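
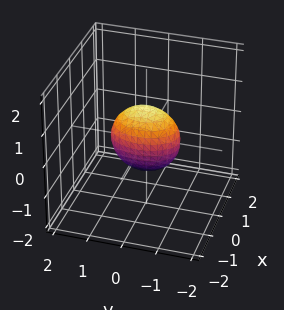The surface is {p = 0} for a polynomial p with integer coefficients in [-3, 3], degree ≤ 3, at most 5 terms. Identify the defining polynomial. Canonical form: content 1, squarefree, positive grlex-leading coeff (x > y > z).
2*x^2 + y^2 + z^2 - 1

(a) The degree is 2 — a closed, bounded, convex surface; a quadric.
(b) Symmetries: it's symmetric under z → −z, forcing even powers of z; mirror symmetry x ↦ −x ⇒ only even powers of x; mirror symmetry y ↦ −y ⇒ only even powers of y.
(c) Checking where it meets the axes: among the integer gridlines, it crosses the z-axis at z ∈ {-1, 1}; the y-axis gridline crossings are at y ∈ {-1, 1}.
(d) The integer polynomial consistent with all of this is the stated p.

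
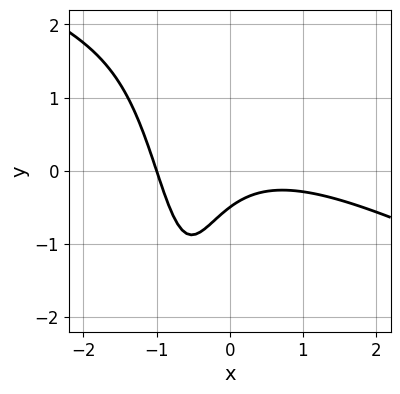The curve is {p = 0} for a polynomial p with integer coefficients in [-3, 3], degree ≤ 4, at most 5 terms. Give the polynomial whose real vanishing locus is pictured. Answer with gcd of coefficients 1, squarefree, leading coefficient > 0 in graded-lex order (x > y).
x^3 + 2*x^2*y + 3*x*y + 2*y + 1

deg p = 3.
Reading off the gridlines: it crosses the x-axis at the gridline x = -1.
Putting this together gives p.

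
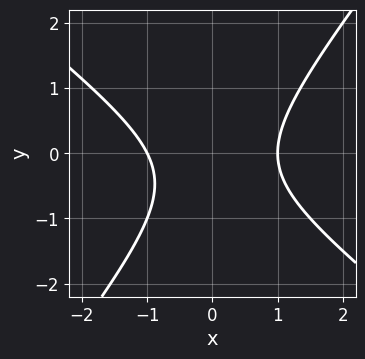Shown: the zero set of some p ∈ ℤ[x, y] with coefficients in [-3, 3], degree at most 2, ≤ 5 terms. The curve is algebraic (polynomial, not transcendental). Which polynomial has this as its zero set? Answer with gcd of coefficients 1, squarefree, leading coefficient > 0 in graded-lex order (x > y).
2*x^2 + x*y - 2*y^2 - y - 2

1. Degree: no degree-1 curve has this shape, so deg p = 2.
2. Observable constraints: the x-axis gridline crossings are at x ∈ {-1, 1}; it misses every integer gridline on the y-axis.
3. Fitting integer coefficients to these (and the overall shape) gives p.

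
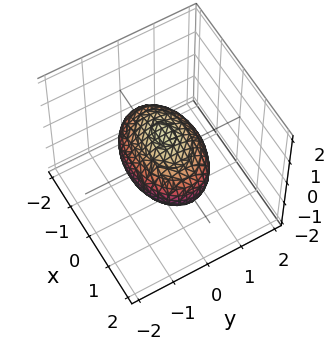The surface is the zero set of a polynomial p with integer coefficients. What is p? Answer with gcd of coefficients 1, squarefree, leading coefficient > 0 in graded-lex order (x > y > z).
First, deg p = 2. A closed, bounded, convex surface; a quadric.
Next, symmetries: it's symmetric under y → −y, forcing even powers of y; mirror symmetry x ↦ −x ⇒ only even powers of x; it's symmetric under z → −z, forcing even powers of z.
Then, reading off the gridlines: among the integer gridlines, it crosses the y-axis at y ∈ {-1, 1}; the z-axis gridline crossings are at z ∈ {-1, 1}.
Finally, these observations pin down the coefficients.

x^2 + 2*y^2 + 2*z^2 - 2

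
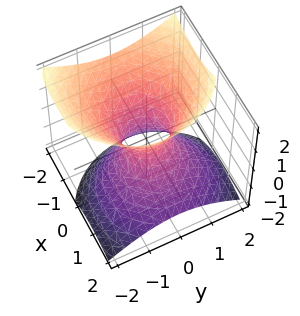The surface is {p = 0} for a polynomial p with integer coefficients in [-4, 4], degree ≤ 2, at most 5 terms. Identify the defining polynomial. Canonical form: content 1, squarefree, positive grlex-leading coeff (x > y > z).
2*x^2 + 2*x*z + 2*y^2 - 2*z^2 - 1

(a) Degree: the shape is more complex than any degree-1 surface, so deg p = 2.
(b) From the axis intercepts and sections: it misses every integer gridline on the z-axis.
(c) Together with the visible shape, these determine p as stated.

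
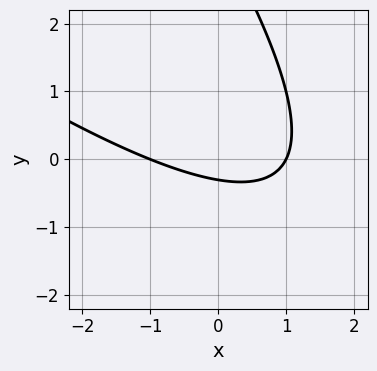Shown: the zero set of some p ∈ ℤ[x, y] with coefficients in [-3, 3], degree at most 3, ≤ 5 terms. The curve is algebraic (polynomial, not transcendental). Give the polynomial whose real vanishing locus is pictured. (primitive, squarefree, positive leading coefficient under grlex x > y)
(a) deg p = 2. No degree-1 curve has this shape.
(b) Against the integer gridlines: the x-axis gridline crossings are at x ∈ {-1, 1}.
(c) Together with the visible shape, these determine p as stated.

x^2 + 2*x*y + y^2 - 3*y - 1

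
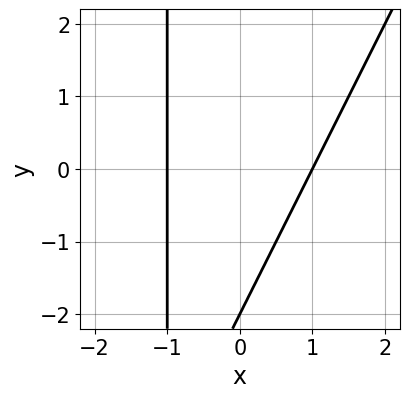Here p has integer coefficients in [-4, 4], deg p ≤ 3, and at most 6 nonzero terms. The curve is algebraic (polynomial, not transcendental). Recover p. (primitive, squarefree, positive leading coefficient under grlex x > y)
1. The degree is 2 — the shape is more complex than any degree-1 curve.
2. Observable constraints: the x-axis gridline crossings are at x ∈ {-1, 1}; one y-axis crossing is at y = -2.
3. Together with the visible shape, these determine p as stated.

2*x^2 - x*y - y - 2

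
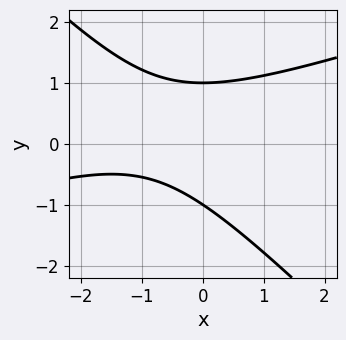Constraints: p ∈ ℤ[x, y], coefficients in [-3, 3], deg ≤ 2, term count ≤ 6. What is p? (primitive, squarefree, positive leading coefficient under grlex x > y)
First, deg p = 2. The shape is more complex than any degree-1 curve.
Then, from the axis intercepts and sections: it misses every integer gridline on the x-axis; among the integer gridlines, it crosses the y-axis at y ∈ {-1, 1}.
Finally, matching integer coefficients to the picture gives p.

x^2 - 2*x*y - 3*y^2 + 2*x + 3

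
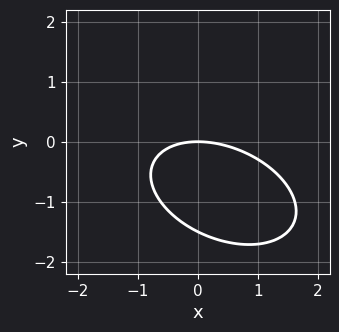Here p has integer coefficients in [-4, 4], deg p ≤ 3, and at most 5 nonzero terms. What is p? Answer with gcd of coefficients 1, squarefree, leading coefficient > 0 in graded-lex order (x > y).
x^2 + x*y + 2*y^2 + 3*y

The degree is 2 — no degree-1 curve has this shape.
From the visible intercepts: one x-axis crossing is at x = 0; one y-axis crossing is at y = 0.
These observations pin down the coefficients.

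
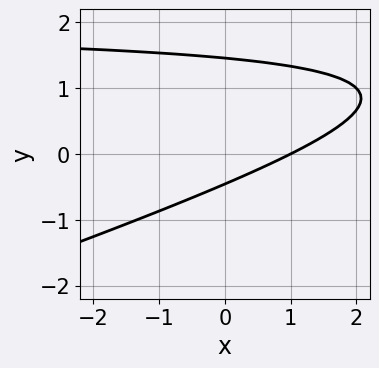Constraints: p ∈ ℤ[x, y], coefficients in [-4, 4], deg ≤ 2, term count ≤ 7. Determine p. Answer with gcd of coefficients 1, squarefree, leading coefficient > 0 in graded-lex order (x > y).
First, degree: a generic line meets the curve in up to 2 points, so deg p = 2.
Next, checking where it meets the axes: it crosses the x-axis at the gridline x = 1.
Finally, solving for integer coefficients yields p as stated.

x*y - 3*y^2 - 2*x + 3*y + 2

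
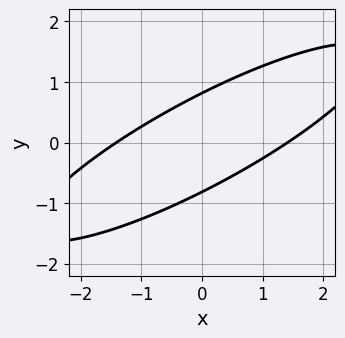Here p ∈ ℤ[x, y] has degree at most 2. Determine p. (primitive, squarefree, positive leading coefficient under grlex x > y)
x^2 - 3*x*y + 3*y^2 - 2

(a) Degree: the shape is more complex than any degree-1 curve, so deg p = 2.
(b) Solving for integer coefficients yields p as stated.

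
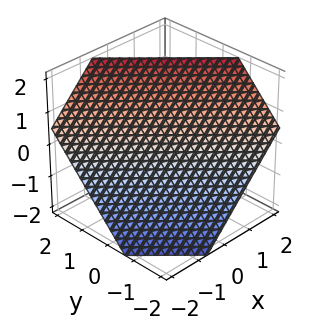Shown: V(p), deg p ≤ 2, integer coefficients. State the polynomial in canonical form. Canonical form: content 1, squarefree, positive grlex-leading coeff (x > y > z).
3*x + 3*y - 3*z + 2

First, deg p = 1. The surface is flat (a plane).
Finally, matching integer coefficients to the picture gives p.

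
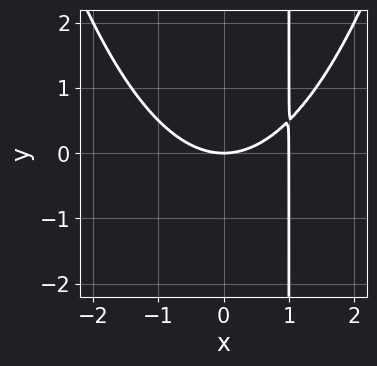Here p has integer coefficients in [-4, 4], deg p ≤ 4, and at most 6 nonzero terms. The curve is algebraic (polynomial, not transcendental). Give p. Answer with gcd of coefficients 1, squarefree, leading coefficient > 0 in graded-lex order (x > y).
deg p = 3. No degree-2 curve has this shape.
Against the integer gridlines: it meets the y-axis at y = 0 (among the integer gridlines); the x-axis gridline crossings are at x ∈ {0, 1}.
Together with the visible shape, these determine p as stated.

x^3 - x^2 - 2*x*y + 2*y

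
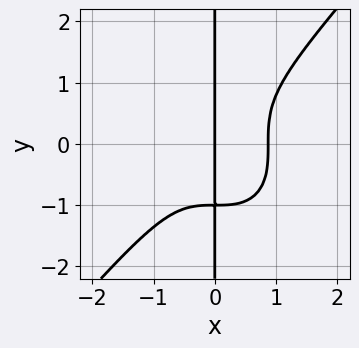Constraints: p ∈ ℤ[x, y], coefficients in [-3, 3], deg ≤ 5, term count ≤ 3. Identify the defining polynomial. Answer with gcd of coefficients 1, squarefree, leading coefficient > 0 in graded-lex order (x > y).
3*x^4 - 2*x*y^3 - 2*x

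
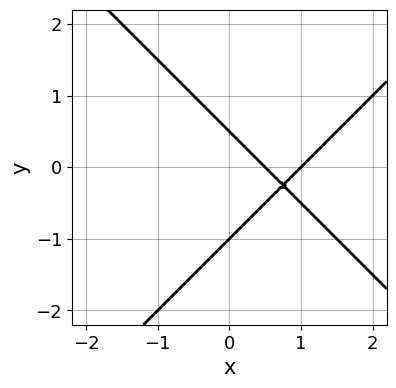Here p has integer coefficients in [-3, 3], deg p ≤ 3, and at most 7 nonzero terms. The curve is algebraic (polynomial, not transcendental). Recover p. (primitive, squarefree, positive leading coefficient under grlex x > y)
2*x^2 - 2*y^2 - 3*x - y + 1

1. deg p = 2. A generic line meets the curve in up to 2 points.
2. From the visible intercepts: it crosses the x-axis at the gridline x = 1; one y-axis crossing is at y = -1.
3. These observations pin down the coefficients.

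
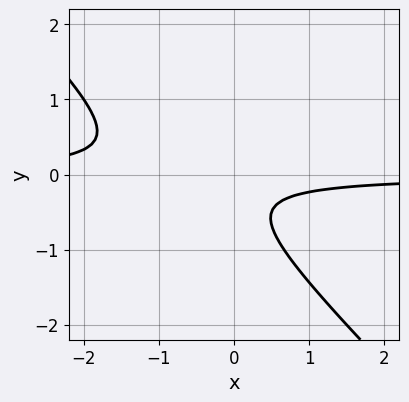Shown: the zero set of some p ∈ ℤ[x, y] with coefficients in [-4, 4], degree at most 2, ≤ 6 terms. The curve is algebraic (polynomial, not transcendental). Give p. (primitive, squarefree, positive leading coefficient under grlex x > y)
3*x*y + 3*y^2 + 2*y + 1

1. Degree: a generic line meets the curve in up to 2 points, so deg p = 2.
2. Observable constraints: the curve avoids every integer x-axis point in the box; no y-intercept at any integer in the box.
3. Fitting integer coefficients to these (and the overall shape) gives p.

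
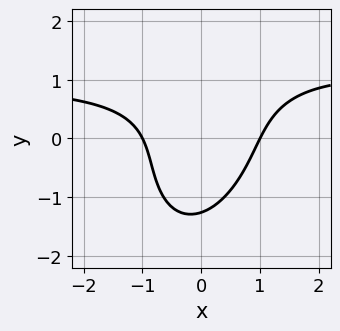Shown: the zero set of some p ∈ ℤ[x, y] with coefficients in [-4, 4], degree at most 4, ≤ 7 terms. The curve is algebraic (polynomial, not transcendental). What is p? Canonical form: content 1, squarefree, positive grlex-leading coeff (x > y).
2*x^2*y - x*y^2 + y^3 - 2*x^2 + 2

Degree: a generic line meets the curve in up to 3 points, so deg p = 3.
From the axis intercepts and sections: among the integer gridlines, it crosses the x-axis at x ∈ {-1, 1}.
Fitting integer coefficients to these (and the overall shape) gives p.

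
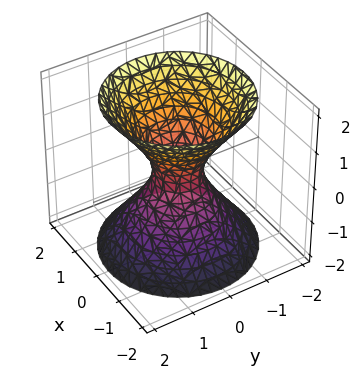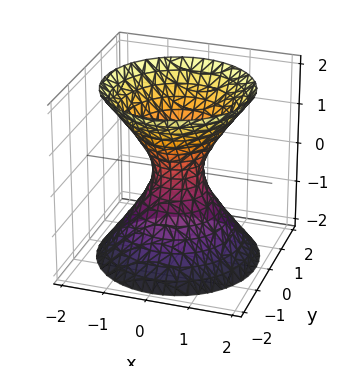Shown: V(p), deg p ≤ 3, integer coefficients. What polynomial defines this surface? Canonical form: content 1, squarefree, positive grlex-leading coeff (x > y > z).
3*x^2 + 3*y^2 - 2*z^2 - 1

Degree: an hourglass — one-sheet hyperboloid; a quadric, so deg p = 2.
Symmetry: the surface is invariant under rotation about z: p = q(x² + y², z); mirror symmetry z ↦ −z ⇒ only even powers of z.
Observable constraints: a circular section at z = -2 has radius between 1 and 2; it misses every integer gridline on the z-axis.
Together with the visible shape, these determine p as stated.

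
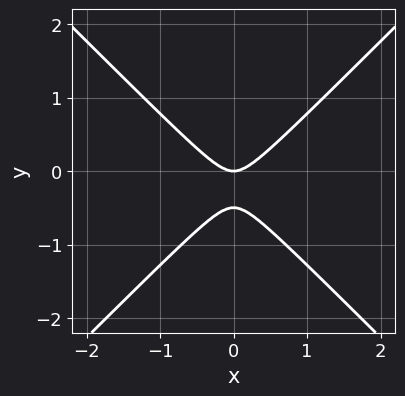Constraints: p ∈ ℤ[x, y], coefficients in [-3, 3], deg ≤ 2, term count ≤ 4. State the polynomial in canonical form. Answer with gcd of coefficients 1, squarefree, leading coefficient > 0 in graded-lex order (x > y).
1. Degree: the shape is more complex than any degree-1 curve, so deg p = 2.
2. Symmetries: mirror symmetry x ↦ −x ⇒ only even powers of x.
3. From the visible intercepts: it crosses the y-axis at the gridline y = 0; it meets the x-axis at x = 0 (among the integer gridlines).
4. These observations pin down the coefficients.

2*x^2 - 2*y^2 - y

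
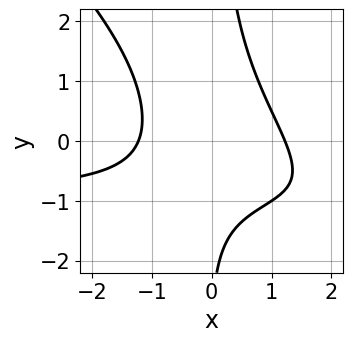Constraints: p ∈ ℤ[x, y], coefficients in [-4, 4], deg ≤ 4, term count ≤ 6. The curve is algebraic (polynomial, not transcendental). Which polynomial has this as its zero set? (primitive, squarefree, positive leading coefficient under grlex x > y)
Degree: the shape is more complex than any degree-2 curve, so deg p = 3.
From the visible intercepts: no y-intercept at any integer in the box.
Solving for integer coefficients yields p as stated.

2*x^2*y + 2*x*y^2 + 2*x^2 - y - 3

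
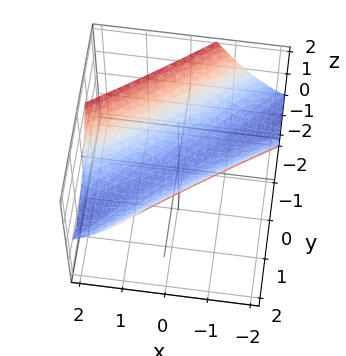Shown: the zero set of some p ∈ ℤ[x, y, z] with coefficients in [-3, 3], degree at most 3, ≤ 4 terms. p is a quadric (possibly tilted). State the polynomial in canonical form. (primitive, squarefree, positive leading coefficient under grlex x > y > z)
Degree: a generic line meets the surface in up to 2 points, so deg p = 2.
Against the integer gridlines: it meets the x-axis at x = 0 (among the integer gridlines); one y-axis crossing is at y = 0; it meets the z-axis at z = 0 (among the integer gridlines).
Fitting integer coefficients to these (and the overall shape) gives p.

x^2 - 3*x*y + 2*y^2 - 3*z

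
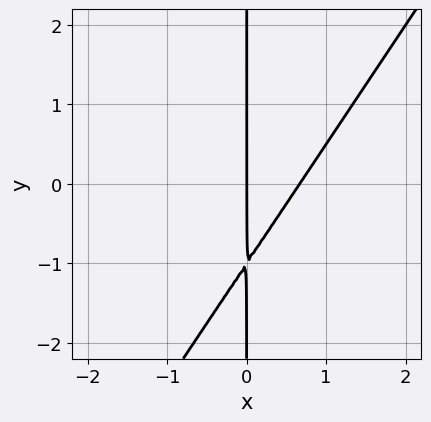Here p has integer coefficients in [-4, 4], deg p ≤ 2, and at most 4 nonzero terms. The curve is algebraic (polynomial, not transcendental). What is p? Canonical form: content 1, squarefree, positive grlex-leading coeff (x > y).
3*x^2 - 2*x*y - 2*x

First, deg p = 2. No degree-1 curve has this shape.
Next, from the visible intercepts: it meets the x-axis at x = 0 (among the integer gridlines); the visible y-axis segment lies entirely on the curve.
Finally, these observations pin down the coefficients.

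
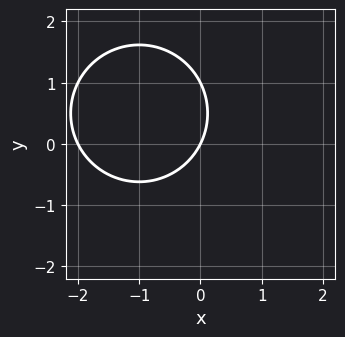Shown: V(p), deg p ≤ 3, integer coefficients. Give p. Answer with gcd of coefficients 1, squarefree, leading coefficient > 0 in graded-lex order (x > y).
x^2 + y^2 + 2*x - y

First, the degree is 2 — a generic line meets the curve in up to 2 points.
Then, reading off the gridlines: the y-axis gridline crossings are at y ∈ {0, 1}; the x-axis gridline crossings are at x ∈ {-2, 0}.
Finally, together with the visible shape, these determine p as stated.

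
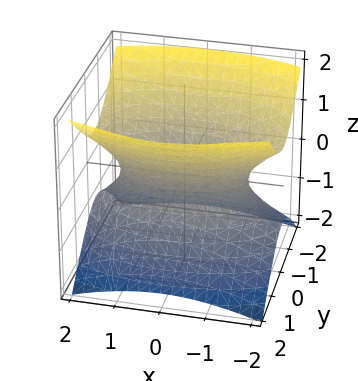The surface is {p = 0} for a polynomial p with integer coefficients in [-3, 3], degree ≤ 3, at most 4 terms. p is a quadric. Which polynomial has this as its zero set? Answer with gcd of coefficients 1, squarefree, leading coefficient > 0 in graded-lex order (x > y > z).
(a) Degree: one connected sheet with a waist; a quadric, so deg p = 2.
(b) Symmetries: mirror symmetry x ↦ −x ⇒ only even powers of x; the z ↦ −z reflection is a symmetry, so z appears only in even powers; the y ↦ −y reflection is a symmetry, so y appears only in even powers.
(c) Reading off the gridlines: it misses every integer gridline on the z-axis.
(d) Assembling these constraints gives the stated polynomial.

x^2 + 3*y^2 - 3*z^2 - 2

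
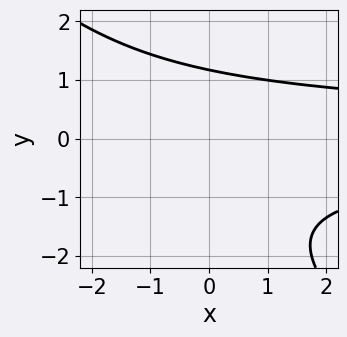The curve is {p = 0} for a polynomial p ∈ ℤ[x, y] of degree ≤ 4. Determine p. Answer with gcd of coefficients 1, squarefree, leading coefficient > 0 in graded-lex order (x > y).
First, the degree is 3 — no degree-2 curve has this shape.
Next, reading off the gridlines: the curve avoids every integer x-axis point in the box.
Finally, solving for integer coefficients yields p as stated.

x*y^2 + y^3 + y^2 - 3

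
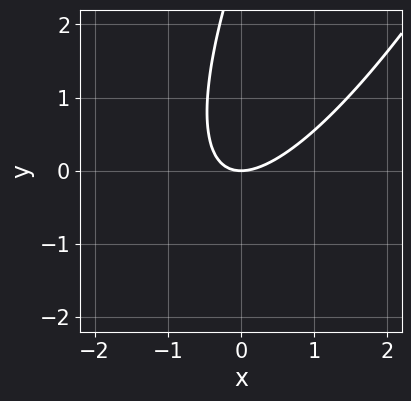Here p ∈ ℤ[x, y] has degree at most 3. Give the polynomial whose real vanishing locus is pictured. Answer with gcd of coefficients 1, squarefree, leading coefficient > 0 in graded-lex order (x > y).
3*x^2 - 3*x*y + y^2 - 3*y

deg p = 2. The shape is more complex than any degree-1 curve.
From the axis intercepts and sections: it meets the x-axis at x = 0 (among the integer gridlines); it meets the y-axis at y = 0 (among the integer gridlines).
These observations pin down the coefficients.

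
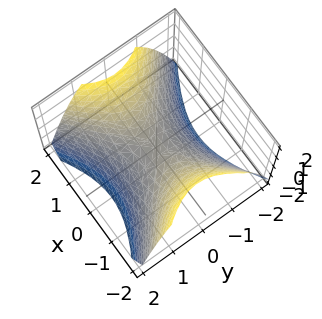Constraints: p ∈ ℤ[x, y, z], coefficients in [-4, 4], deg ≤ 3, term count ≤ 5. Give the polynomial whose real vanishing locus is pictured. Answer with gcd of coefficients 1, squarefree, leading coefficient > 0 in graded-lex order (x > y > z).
2*x^2 - 3*y^2 - 3*z

1. deg p = 2.
2. Symmetries: the y ↦ −y reflection is a symmetry, so y appears only in even powers; the x ↦ −x reflection is a symmetry, so x appears only in even powers.
3. From the axis intercepts and sections: one z-axis crossing is at z = 0; it meets the y-axis at y = 0 (among the integer gridlines); one x-axis crossing is at x = 0.
4. Putting this together gives p.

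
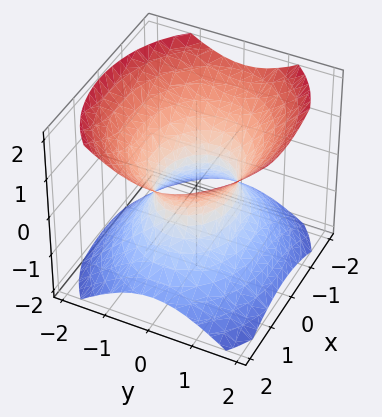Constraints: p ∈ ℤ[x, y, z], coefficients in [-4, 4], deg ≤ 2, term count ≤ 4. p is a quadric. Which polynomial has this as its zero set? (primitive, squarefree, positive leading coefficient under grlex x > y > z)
2*x^2 + 3*y^2 - 3*z^2 - 2

1. Degree: one connected sheet with a waist; a quadric, so deg p = 2.
2. Symmetries: the z ↦ −z reflection is a symmetry, so z appears only in even powers; it's symmetric under y → −y, forcing even powers of y; mirror symmetry x ↦ −x ⇒ only even powers of x.
3. Observable constraints: among the integer gridlines, it crosses the x-axis at x ∈ {-1, 1}; no z-intercept at any integer in the box.
4. Putting this together gives p.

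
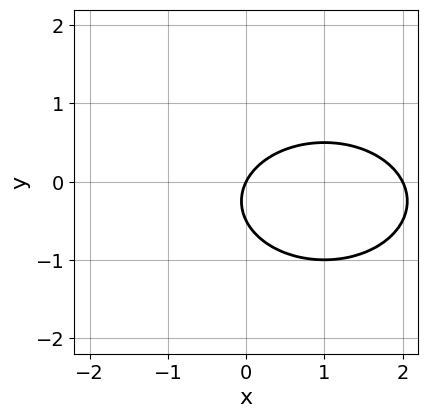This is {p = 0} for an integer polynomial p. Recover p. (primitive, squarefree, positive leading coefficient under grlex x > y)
x^2 + 2*y^2 - 2*x + y

1. Degree: the shape is more complex than any degree-1 curve, so deg p = 2.
2. Checking where it meets the axes: the x-axis gridline crossings are at x ∈ {0, 2}; it meets the y-axis at y = 0 (among the integer gridlines).
3. Assembling these constraints gives the stated polynomial.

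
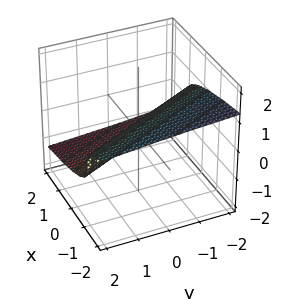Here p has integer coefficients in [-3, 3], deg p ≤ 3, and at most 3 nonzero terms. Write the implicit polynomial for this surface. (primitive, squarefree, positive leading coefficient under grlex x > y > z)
First, degree: the shape is more complex than any degree-2 surface, so deg p = 3.
Next, from the axis intercepts and sections: it crosses the x-axis at the gridline x = 0; one y-axis crossing is at y = 0; one z-axis crossing is at z = 0.
Finally, matching integer coefficients to the picture gives p.

3*z^3 + 2*x + y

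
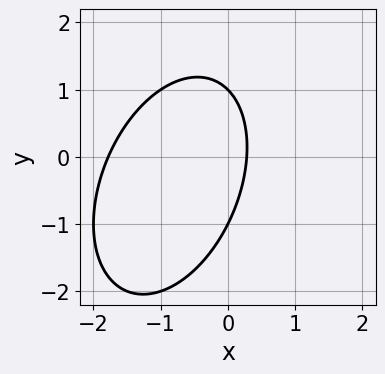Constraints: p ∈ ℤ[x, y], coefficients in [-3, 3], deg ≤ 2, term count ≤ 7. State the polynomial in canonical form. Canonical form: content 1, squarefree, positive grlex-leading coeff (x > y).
2*x^2 - x*y + y^2 + 3*x - 1

First, degree: the shape is more complex than any degree-1 curve, so deg p = 2.
Then, from the axis intercepts and sections: among the integer gridlines, it crosses the y-axis at y ∈ {-1, 1}.
Finally, solving for integer coefficients yields p as stated.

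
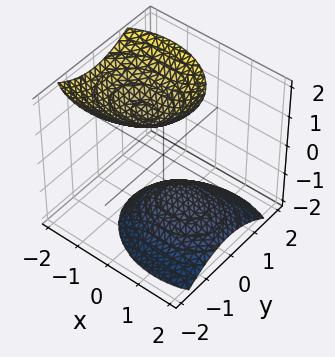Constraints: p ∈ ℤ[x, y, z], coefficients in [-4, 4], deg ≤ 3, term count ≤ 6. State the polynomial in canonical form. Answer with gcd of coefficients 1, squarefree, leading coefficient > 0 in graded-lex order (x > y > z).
2*x^2 + 2*x*z + 3*y^2 - 2*z^2 + 3

First, the picture has 2 separate pieces. They look like related sheets of one shape, so recover p as a whole.
Then, degree: a generic line meets the surface in up to 2 points, so deg p = 2.
Next, reading off the gridlines: no y-intercept at any integer in the box; it misses every integer gridline on the x-axis.
Finally, solving for integer coefficients yields p as stated.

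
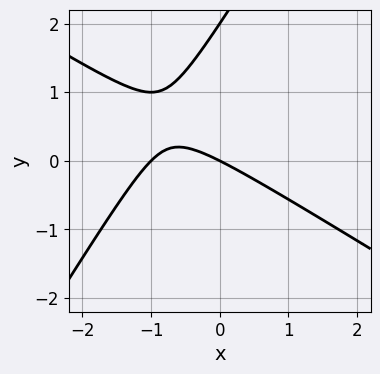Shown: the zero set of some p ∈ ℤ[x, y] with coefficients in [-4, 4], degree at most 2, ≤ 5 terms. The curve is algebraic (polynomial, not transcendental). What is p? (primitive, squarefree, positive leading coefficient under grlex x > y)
x^2 + x*y - y^2 + x + 2*y

1. Degree: no degree-1 curve has this shape, so deg p = 2.
2. Against the integer gridlines: among the integer gridlines, it crosses the x-axis at x ∈ {-1, 0}; the y-axis gridline crossings are at y ∈ {0, 2}.
3. Fitting integer coefficients to these (and the overall shape) gives p.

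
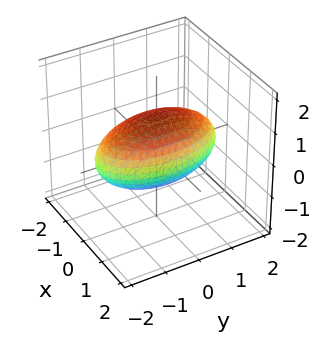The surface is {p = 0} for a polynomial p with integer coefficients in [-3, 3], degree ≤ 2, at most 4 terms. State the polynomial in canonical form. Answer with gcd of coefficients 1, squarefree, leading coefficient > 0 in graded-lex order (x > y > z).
(a) Degree: a closed, bounded, convex surface; a quadric, so deg p = 2.
(b) Symmetries: it's symmetric under z → −z, forcing even powers of z; it's symmetric under y → −y, forcing even powers of y; the x ↦ −x reflection is a symmetry, so x appears only in even powers.
(c) From the visible intercepts: among the integer gridlines, it crosses the x-axis at x ∈ {-1, 1}; the z-axis gridline crossings are at z ∈ {-1, 1}.
(d) Putting this together gives p.

3*x^2 + y^2 + 3*z^2 - 3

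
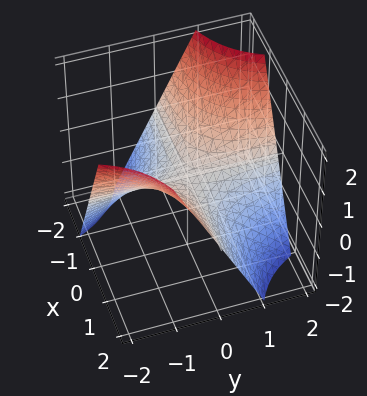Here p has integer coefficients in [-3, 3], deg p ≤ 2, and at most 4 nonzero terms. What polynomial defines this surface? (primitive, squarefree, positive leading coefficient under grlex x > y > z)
(a) The degree is 2 — a saddle surface; a quadric.
(b) Checking where it meets the axes: the visible y-axis segment lies entirely on the surface; every point of the x-axis in the box is on the surface; one z-axis crossing is at z = 0.
(c) Assembling these constraints gives the stated polynomial.

x*y + z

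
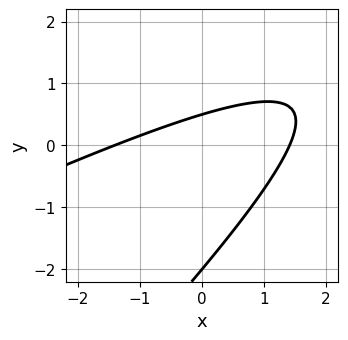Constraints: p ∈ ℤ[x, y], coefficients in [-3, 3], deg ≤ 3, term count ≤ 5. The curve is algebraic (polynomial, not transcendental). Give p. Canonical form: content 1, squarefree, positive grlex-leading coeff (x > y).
x^2 - 3*x*y + 2*y^2 + 3*y - 2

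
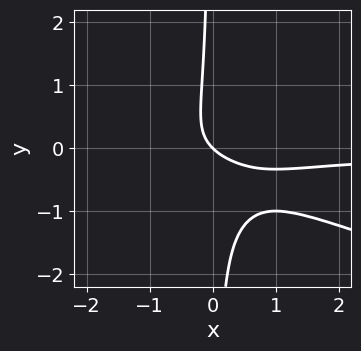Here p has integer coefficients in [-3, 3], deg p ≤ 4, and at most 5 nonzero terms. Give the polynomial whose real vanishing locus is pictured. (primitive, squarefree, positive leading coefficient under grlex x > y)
x^2*y + 3*x*y^2 + 2*x*y + x + y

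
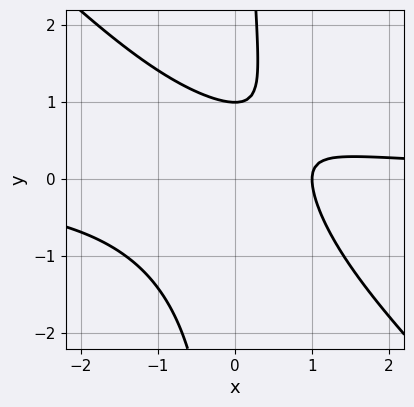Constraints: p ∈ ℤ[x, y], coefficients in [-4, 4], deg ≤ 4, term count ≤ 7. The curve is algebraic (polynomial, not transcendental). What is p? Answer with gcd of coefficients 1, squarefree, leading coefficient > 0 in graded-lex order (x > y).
(a) Degree: no degree-2 curve has this shape, so deg p = 3.
(b) Against the integer gridlines: one y-axis crossing is at y = 1; it crosses the x-axis at the gridline x = 1.
(c) Fitting integer coefficients to these (and the overall shape) gives p.

x^2*y + x*y^2 - x - y + 1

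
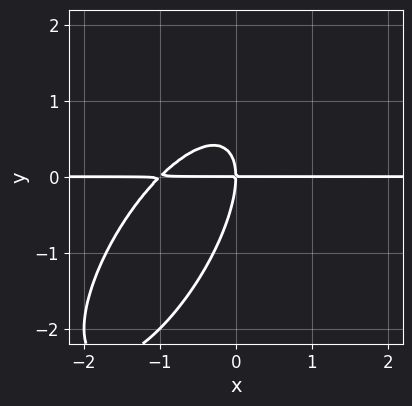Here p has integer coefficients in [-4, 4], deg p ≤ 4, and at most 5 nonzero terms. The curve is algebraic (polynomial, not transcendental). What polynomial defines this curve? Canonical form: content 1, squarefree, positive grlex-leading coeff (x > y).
2*x^2*y - 2*x*y^2 + y^3 + 2*x*y

First, the degree is 3 — the shape is more complex than any degree-2 curve.
Next, reading off the gridlines: one y-axis crossing is at y = 0; the visible x-axis segment lies entirely on the curve.
Finally, fitting integer coefficients to these (and the overall shape) gives p.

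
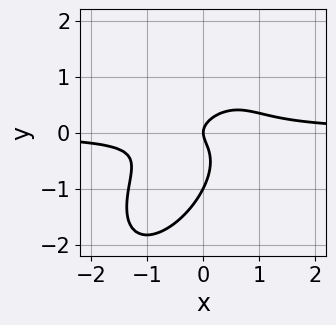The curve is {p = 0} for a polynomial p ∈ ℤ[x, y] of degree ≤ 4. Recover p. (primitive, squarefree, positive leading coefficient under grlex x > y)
3*x^2*y - 3*x*y^2 + 2*y^3 + 2*y^2 - x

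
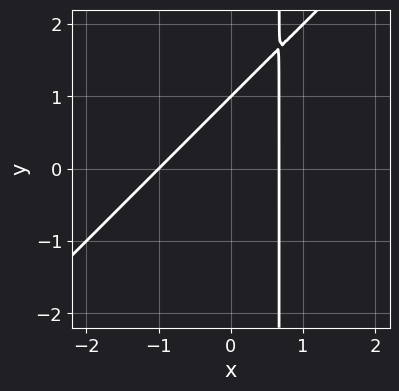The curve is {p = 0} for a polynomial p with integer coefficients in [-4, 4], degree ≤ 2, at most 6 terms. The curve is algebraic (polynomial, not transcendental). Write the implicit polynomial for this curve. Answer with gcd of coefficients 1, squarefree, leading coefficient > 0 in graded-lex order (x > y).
The degree is 2 — the shape is more complex than any degree-1 curve.
Observable constraints: it crosses the y-axis at the gridline y = 1; one x-axis crossing is at x = -1.
Together with the visible shape, these determine p as stated.

3*x^2 - 3*x*y + x + 2*y - 2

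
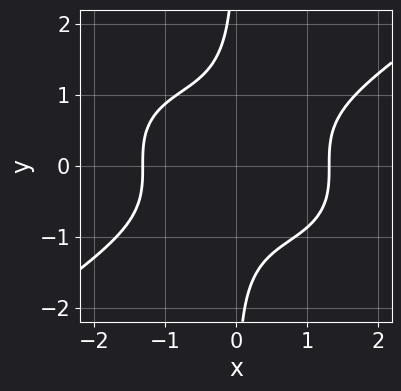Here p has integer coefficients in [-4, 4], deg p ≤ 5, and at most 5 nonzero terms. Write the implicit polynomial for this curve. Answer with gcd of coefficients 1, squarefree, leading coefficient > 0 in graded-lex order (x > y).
x^4 - 3*x*y^3 - 3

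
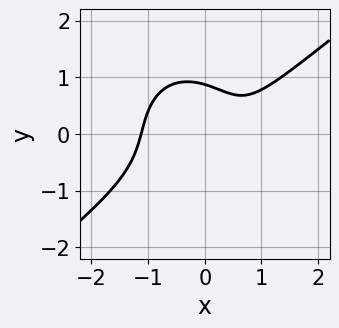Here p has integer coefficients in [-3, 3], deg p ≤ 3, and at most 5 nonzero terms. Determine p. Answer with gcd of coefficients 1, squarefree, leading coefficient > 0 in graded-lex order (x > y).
3*x^3 - 2*x^2*y - 3*y^3 - 2*x + 2

1. deg p = 3.
2. Matching integer coefficients to the picture gives p.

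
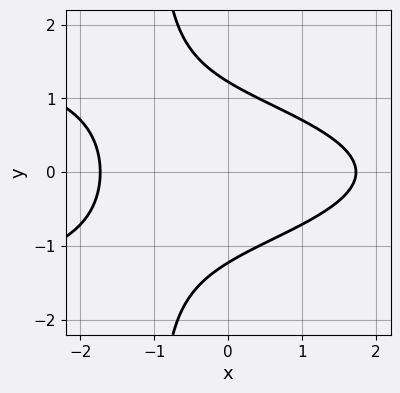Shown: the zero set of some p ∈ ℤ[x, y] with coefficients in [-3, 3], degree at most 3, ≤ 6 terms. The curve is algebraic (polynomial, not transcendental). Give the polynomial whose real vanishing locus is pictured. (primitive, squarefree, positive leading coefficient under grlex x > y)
2*x*y^2 + x^2 + 2*y^2 - 3

(a) deg p = 3.
(b) Symmetries: the y ↦ −y reflection is a symmetry, so y appears only in even powers.
(c) Assembling these constraints gives the stated polynomial.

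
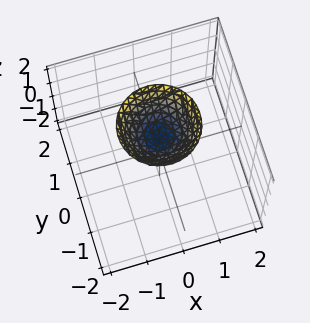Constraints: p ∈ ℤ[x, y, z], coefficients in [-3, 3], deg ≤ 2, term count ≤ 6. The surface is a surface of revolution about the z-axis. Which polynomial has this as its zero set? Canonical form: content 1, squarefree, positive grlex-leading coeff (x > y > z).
x^2 + y^2 - z + 1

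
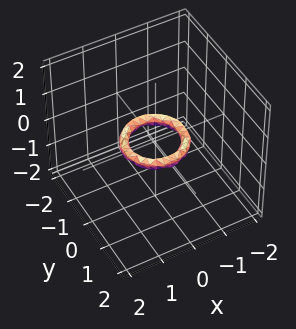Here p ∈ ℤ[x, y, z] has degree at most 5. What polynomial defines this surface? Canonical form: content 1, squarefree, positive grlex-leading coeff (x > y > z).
(a) Degree: a generic line meets the surface in up to 4 points, so deg p = 4.
(b) Symmetries: every cross-section ⟂ z is a circle, so x, y appear only via x² + y².
(c) Reading off the gridlines: a circular section at z = 0 has radius between 0 and 1; the x-axis gridline crossings are at x ∈ {-1, 1}; the y-axis gridline crossings are at y ∈ {-1, 1}; it misses every integer gridline on the z-axis.
(d) Together with the visible shape, these determine p as stated.

2*x^4 + 4*x^2*y^2 + 2*y^4 - 3*x^2 - 3*y^2 + 3*z^2 + 1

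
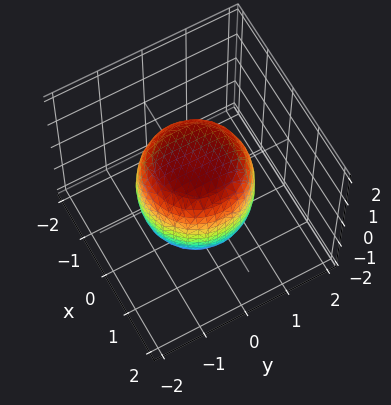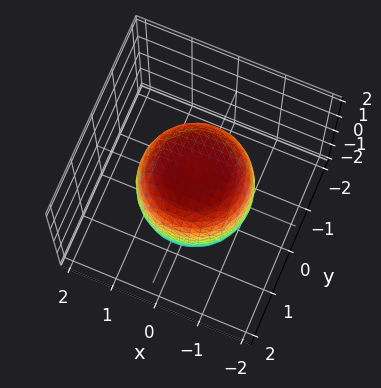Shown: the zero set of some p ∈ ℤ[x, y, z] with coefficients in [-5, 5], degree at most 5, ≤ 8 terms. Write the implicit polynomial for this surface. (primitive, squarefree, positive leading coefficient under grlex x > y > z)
2*x^4 + 4*x^2*y^2 + 2*y^4 - x^2 - y^2 + 2*z^2 - 3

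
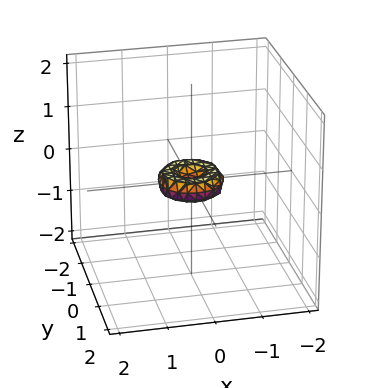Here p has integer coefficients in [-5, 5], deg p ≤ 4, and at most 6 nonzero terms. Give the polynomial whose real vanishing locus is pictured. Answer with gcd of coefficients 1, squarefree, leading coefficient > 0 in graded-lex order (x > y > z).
2*x^4 + 4*x^2*y^2 + 2*y^4 - x^2 - y^2 + 2*z^2

(a) Degree: the shape is more complex than any degree-3 surface, so deg p = 4.
(b) By symmetry, the z-axis is an axis of rotation, so x and y enter only as x² + y².
(c) Checking where it meets the axes: it meets the z-axis at z = 0 (among the integer gridlines); it crosses the x-axis at the gridline x = 0; a circular section at z = 0 has radius between 0 and 1; one y-axis crossing is at y = 0.
(d) Solving for integer coefficients yields p as stated.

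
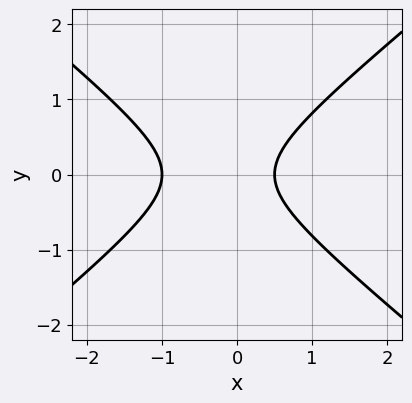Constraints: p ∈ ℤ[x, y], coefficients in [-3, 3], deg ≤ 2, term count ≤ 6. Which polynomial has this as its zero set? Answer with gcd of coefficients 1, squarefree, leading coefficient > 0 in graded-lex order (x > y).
First, the degree is 2 — the shape is more complex than any degree-1 curve.
Next, symmetries: mirror symmetry y ↦ −y ⇒ only even powers of y.
Next, against the integer gridlines: no y-intercept at any integer in the box; it meets the x-axis at x = -1 (among the integer gridlines).
Finally, assembling these constraints gives the stated polynomial.

2*x^2 - 3*y^2 + x - 1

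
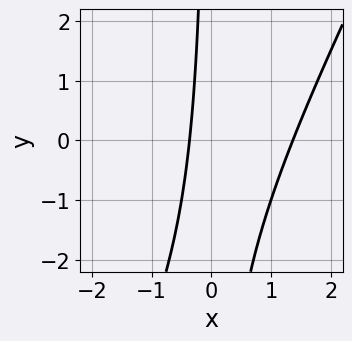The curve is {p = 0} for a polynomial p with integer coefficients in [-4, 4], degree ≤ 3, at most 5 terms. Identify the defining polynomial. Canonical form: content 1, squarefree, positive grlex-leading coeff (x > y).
2*x^2 - x*y - 2*x - 1

(a) deg p = 2. No degree-1 curve has this shape.
(b) Checking where it meets the axes: no y-intercept at any integer in the box.
(c) Matching integer coefficients to the picture gives p.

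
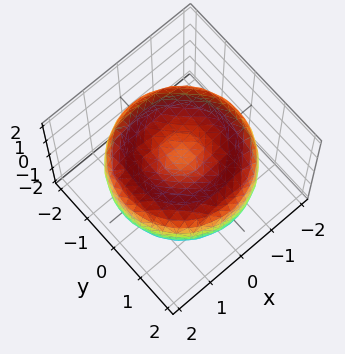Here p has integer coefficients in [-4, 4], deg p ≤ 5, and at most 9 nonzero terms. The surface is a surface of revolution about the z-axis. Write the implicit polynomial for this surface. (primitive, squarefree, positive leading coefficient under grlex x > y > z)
x^4 + 2*x^2*y^2 + y^4 - 3*x^2 - 3*y^2 + 3*z^2 - 1

(a) deg p = 4. A generic line meets the surface in up to 4 points.
(b) Symmetry: the z-axis is an axis of rotation, so x and y enter only as x² + y².
(c) Against the integer gridlines: a circular section at z = 0 has radius between 1 and 2.
(d) These observations pin down the coefficients.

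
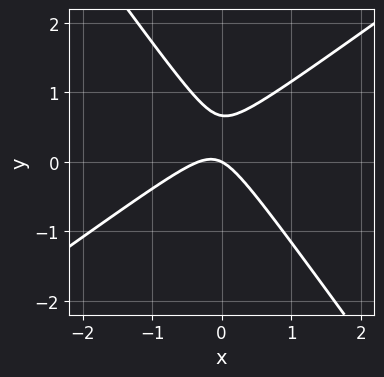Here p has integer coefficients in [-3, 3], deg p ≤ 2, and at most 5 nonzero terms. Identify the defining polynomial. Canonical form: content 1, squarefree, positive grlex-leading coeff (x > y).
3*x^2 - 2*x*y - 3*y^2 + x + 2*y

The degree is 2 — a generic line meets the curve in up to 2 points.
Checking where it meets the axes: it crosses the y-axis at the gridline y = 0; it meets the x-axis at x = 0 (among the integer gridlines).
Solving for integer coefficients yields p as stated.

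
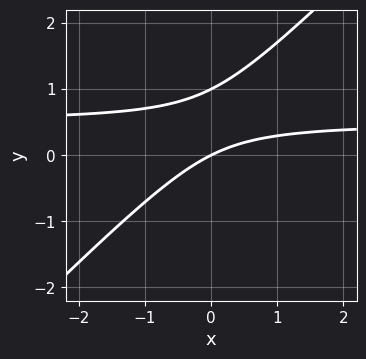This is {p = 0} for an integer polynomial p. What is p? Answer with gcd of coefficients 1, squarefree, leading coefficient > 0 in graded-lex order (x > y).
deg p = 2.
Reading off the gridlines: among the integer gridlines, it crosses the y-axis at y ∈ {0, 1}; one x-axis crossing is at x = 0.
Fitting integer coefficients to these (and the overall shape) gives p.

2*x*y - 2*y^2 - x + 2*y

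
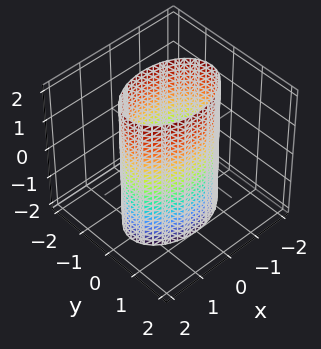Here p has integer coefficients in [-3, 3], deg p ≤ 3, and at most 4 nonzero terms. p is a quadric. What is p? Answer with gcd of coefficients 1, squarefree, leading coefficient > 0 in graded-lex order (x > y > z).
1. deg p = 2. A cylinder; a quadric.
2. Symmetries: mirror symmetry x ↦ −x ⇒ only even powers of x; it's symmetric under y → −y, forcing even powers of y; the z ↦ −z reflection is a symmetry, so z appears only in even powers.
3. From the visible intercepts: among the integer gridlines, it crosses the y-axis at y ∈ {-1, 1}; it misses every integer gridline on the z-axis.
4. These observations pin down the coefficients.

x^2 + 2*y^2 - 2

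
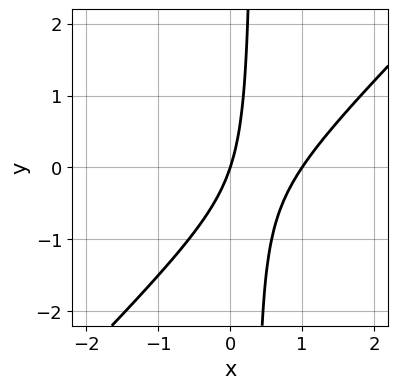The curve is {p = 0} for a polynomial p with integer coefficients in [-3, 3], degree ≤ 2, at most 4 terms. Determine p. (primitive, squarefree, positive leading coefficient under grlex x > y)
The degree is 2 — a generic line meets the curve in up to 2 points.
From the axis intercepts and sections: the x-axis gridline crossings are at x ∈ {0, 1}; one y-axis crossing is at y = 0.
Putting this together gives p.

3*x^2 - 3*x*y - 3*x + y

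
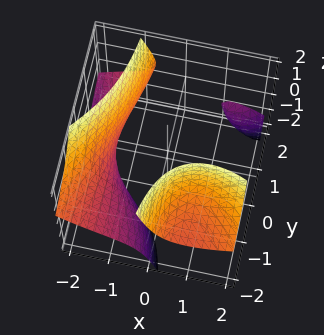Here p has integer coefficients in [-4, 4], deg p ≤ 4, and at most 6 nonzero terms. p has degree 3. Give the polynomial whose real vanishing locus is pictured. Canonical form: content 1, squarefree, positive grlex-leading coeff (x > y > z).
1. I count 3 distinct pieces. Treating them together as one polynomial.
2. deg p = 3. The shape is more complex than any degree-2 surface.
3. From the visible intercepts: no z-intercept at any integer in the box; the surface avoids every integer y-axis point in the box.
4. Putting this together gives p.

x^3 + 3*x*y*z + y*z^2 + z^2 + 2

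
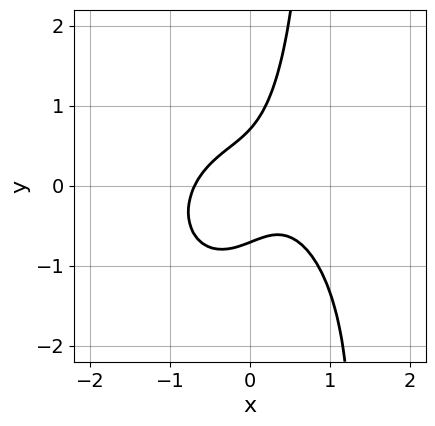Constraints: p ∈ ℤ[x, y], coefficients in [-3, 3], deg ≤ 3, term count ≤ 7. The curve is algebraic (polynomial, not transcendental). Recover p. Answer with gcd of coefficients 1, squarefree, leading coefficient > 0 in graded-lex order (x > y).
deg p = 3. A generic line meets the curve in up to 3 points.
Solving for integer coefficients yields p as stated.

3*x^3 + 2*x*y^2 + 3*x*y - 2*y^2 + 1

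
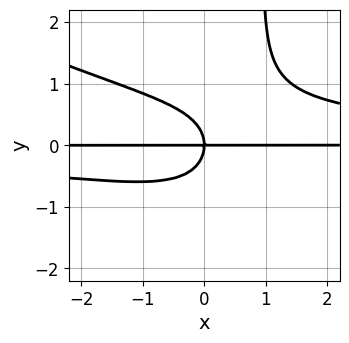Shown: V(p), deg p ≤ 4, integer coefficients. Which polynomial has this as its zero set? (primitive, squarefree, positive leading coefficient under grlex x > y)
The degree is 4 — no degree-3 curve has this shape.
Reading off the gridlines: one y-axis crossing is at y = 0; every point of the x-axis in the box is on the curve.
Solving for integer coefficients yields p as stated.

x^2*y^2 + 2*x*y^3 - 2*y^3 - 2*x*y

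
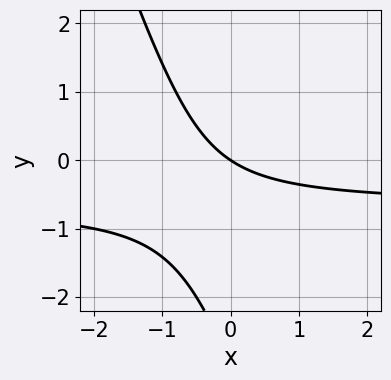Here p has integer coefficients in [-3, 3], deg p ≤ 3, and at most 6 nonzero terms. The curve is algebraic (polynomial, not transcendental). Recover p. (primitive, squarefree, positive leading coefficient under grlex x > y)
3*x*y + y^2 + 2*x + 3*y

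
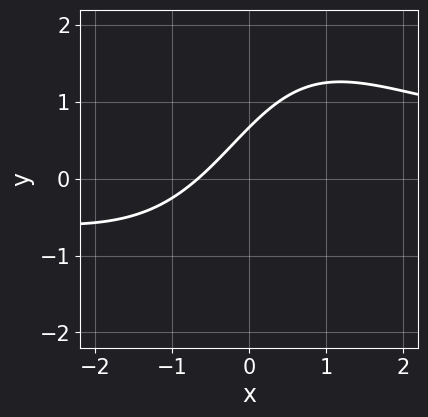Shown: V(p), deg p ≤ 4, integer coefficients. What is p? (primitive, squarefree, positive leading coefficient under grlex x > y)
x^2*y - 3*x + 3*y - 2

(a) deg p = 3. A generic line meets the curve in up to 3 points.
(b) The integer polynomial consistent with all of this is the stated p.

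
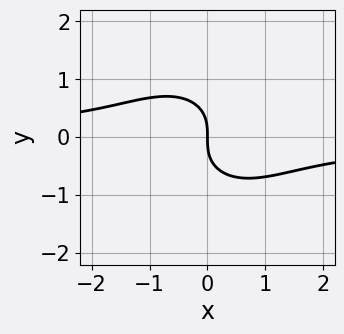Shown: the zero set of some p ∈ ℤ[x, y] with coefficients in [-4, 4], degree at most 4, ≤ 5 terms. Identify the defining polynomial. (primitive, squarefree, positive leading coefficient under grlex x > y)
x^2*y + y^3 + x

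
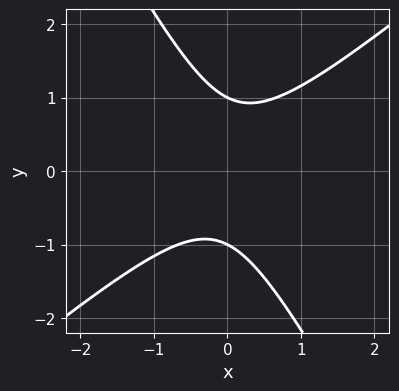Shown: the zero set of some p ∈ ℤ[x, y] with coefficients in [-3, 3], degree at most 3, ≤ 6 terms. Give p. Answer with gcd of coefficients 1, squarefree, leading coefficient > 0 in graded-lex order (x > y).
1. The degree is 2 — a generic line meets the curve in up to 2 points.
2. Reading off the gridlines: the curve avoids every integer x-axis point in the box; among the integer gridlines, it crosses the y-axis at y ∈ {-1, 1}.
3. Together with the visible shape, these determine p as stated.

3*x^2 - 2*x*y - 2*y^2 + 2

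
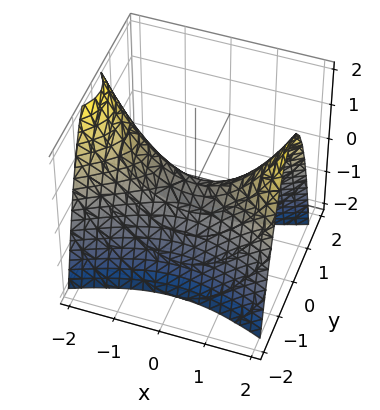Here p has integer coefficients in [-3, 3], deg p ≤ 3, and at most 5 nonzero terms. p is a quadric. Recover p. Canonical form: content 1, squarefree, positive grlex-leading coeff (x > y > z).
x^2 - 3*y^2 - 2*z

1. deg p = 2. A hyperbolic paraboloid; a quadric.
2. Symmetries: the x ↦ −x reflection is a symmetry, so x appears only in even powers; mirror symmetry y ↦ −y ⇒ only even powers of y.
3. Checking where it meets the axes: it meets the x-axis at x = 0 (among the integer gridlines); it crosses the y-axis at the gridline y = 0.
4. Matching integer coefficients to the picture gives p.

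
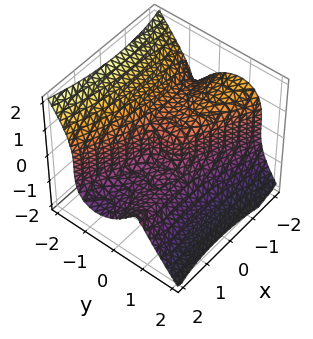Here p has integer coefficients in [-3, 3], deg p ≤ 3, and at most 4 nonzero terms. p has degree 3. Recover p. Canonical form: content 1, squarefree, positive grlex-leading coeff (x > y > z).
x^2*y - 3*y^3 - 2*z^3 - x

(a) deg p = 3.
(b) From the visible intercepts: it meets the x-axis at x = 0 (among the integer gridlines); it crosses the z-axis at the gridline z = 0; one y-axis crossing is at y = 0.
(c) Together with the visible shape, these determine p as stated.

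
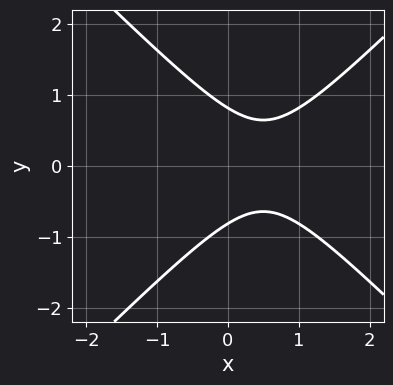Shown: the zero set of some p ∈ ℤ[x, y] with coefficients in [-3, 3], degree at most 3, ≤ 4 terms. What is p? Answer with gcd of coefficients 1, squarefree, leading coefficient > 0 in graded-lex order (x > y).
1. The degree is 2 — the shape is more complex than any degree-1 curve.
2. Symmetries: the y ↦ −y reflection is a symmetry, so y appears only in even powers.
3. Reading off the gridlines: the curve avoids every integer x-axis point in the box.
4. Matching integer coefficients to the picture gives p.

3*x^2 - 3*y^2 - 3*x + 2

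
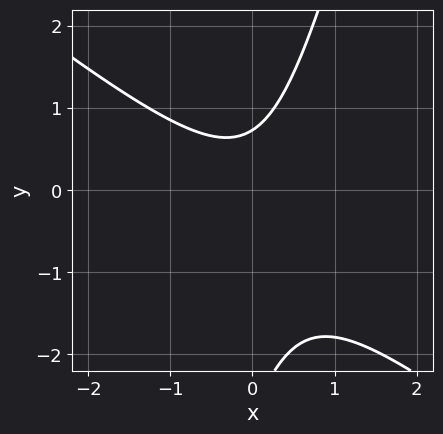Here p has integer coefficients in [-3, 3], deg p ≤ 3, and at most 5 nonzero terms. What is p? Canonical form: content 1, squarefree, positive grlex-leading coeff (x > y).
3*x^2 + 3*x*y - y^2 - 2*y + 2

The degree is 2 — no degree-1 curve has this shape.
Observable constraints: the curve avoids every integer x-axis point in the box.
Fitting integer coefficients to these (and the overall shape) gives p.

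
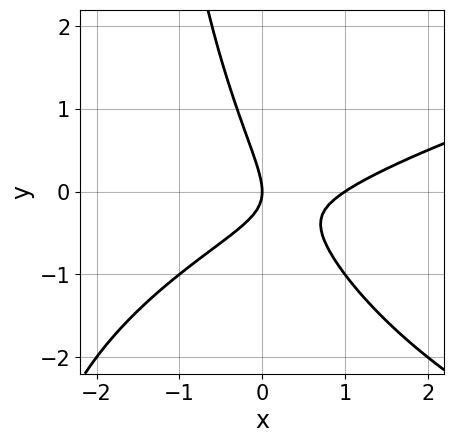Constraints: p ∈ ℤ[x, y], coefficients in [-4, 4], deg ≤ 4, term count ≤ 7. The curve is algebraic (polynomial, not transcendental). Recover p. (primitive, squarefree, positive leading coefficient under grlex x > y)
x*y^2 - 2*x^2 + 3*x*y + 2*y^2 + 2*x

The degree is 3 — the shape is more complex than any degree-2 curve.
Observable constraints: the x-axis gridline crossings are at x ∈ {0, 1}; it crosses the y-axis at the gridline y = 0.
Fitting integer coefficients to these (and the overall shape) gives p.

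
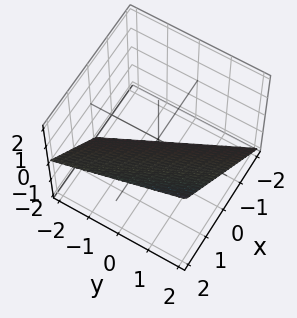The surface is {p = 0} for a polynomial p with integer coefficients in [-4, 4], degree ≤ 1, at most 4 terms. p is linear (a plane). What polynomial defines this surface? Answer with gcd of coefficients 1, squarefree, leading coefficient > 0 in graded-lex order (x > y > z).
2*x + y - 2*z - 2

Degree: every cross-section is a straight line — this is a plane, so deg p = 1.
Checking where it meets the axes: one y-axis crossing is at y = 2; it meets the x-axis at x = 1 (among the integer gridlines).
Fitting integer coefficients to these (and the overall shape) gives p.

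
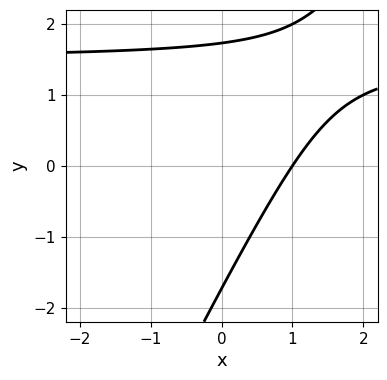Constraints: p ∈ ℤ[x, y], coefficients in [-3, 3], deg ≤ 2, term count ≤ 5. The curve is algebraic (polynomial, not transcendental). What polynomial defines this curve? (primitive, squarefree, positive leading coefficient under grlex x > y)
1. deg p = 2.
2. Checking where it meets the axes: it meets the x-axis at x = 1 (among the integer gridlines).
3. The integer polynomial consistent with all of this is the stated p.

2*x*y - y^2 - 3*x + 3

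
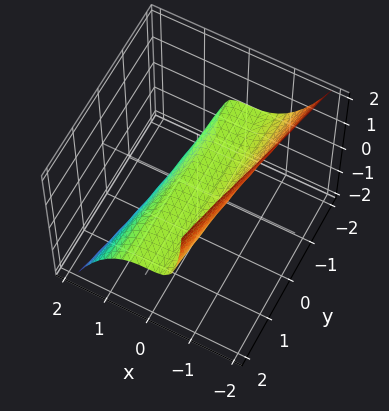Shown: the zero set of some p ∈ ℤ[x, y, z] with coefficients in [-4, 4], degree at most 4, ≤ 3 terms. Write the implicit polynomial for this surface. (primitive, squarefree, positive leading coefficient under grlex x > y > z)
1. The degree is 3 — a generic line meets the surface in up to 3 points.
2. From the visible intercepts: it meets the x-axis at x = 0 (among the integer gridlines); every point of the y-axis in the box is on the surface; one z-axis crossing is at z = 0.
3. Solving for integer coefficients yields p as stated.

2*x^3 + x*y*z + 2*z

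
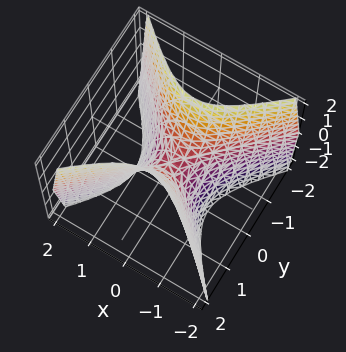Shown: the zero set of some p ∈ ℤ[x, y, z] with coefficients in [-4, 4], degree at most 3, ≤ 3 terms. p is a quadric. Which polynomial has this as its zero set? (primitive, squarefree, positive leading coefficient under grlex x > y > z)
2*x^2 - 2*y^2 + z

First, deg p = 2. A hyperbolic paraboloid; a quadric.
Then, symmetries: the x ↦ −x reflection is a symmetry, so x appears only in even powers; mirror symmetry y ↦ −y ⇒ only even powers of y.
Next, checking where it meets the axes: one x-axis crossing is at x = 0; one y-axis crossing is at y = 0.
Finally, fitting integer coefficients to these (and the overall shape) gives p.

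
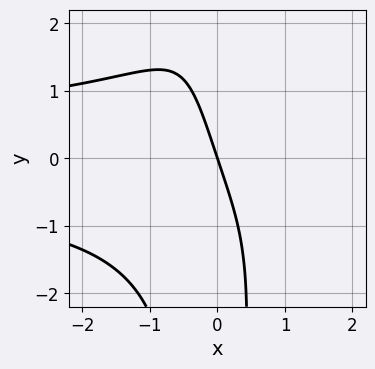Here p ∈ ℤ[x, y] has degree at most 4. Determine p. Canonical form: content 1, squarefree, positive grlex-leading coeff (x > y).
x^2*y^2 + 3*x + y

1. The degree is 4 — a generic line meets the curve in up to 4 points.
2. Checking where it meets the axes: one x-axis crossing is at x = 0; one y-axis crossing is at y = 0.
3. The integer polynomial consistent with all of this is the stated p.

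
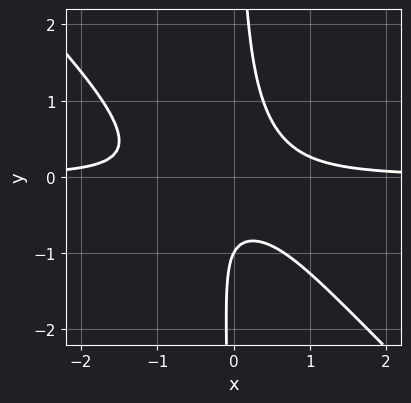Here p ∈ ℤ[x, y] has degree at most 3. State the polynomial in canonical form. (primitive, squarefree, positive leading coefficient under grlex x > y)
3*x^2*y + 3*x*y^2 + x*y - y - 1

deg p = 3.
Checking where it meets the axes: it meets the y-axis at y = -1 (among the integer gridlines); it misses every integer gridline on the x-axis.
Putting this together gives p.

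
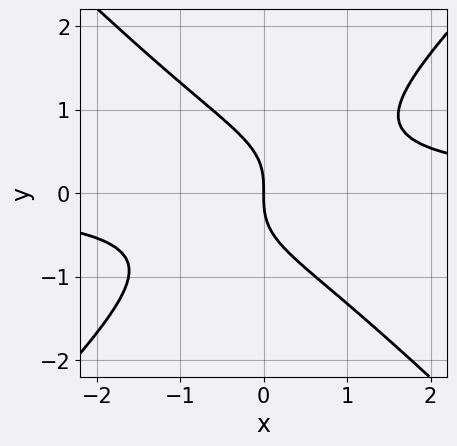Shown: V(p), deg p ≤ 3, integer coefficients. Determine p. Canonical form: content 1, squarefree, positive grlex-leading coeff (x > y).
1. The degree is 3 — no degree-2 curve has this shape.
2. From the visible intercepts: it meets the x-axis at x = 0 (among the integer gridlines); it crosses the y-axis at the gridline y = 0.
3. These observations pin down the coefficients.

x^2*y - y^3 - x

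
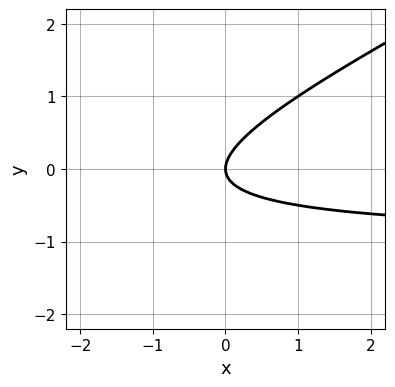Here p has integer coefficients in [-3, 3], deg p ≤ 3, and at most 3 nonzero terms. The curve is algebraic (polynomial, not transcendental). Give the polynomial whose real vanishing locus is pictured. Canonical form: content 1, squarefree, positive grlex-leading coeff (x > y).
x*y - 2*y^2 + x

1. The degree is 2 — no degree-1 curve has this shape.
2. Checking where it meets the axes: it meets the y-axis at y = 0 (among the integer gridlines); one x-axis crossing is at x = 0.
3. Fitting integer coefficients to these (and the overall shape) gives p.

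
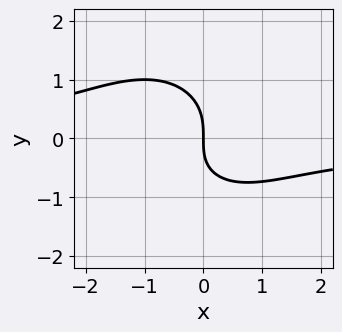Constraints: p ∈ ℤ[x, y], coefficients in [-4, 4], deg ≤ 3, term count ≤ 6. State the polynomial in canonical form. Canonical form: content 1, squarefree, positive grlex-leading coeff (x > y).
2*x^2*y + 2*y^3 + x*y + 3*x

1. The degree is 3 — a generic line meets the curve in up to 3 points.
2. Checking where it meets the axes: it meets the x-axis at x = 0 (among the integer gridlines); it crosses the y-axis at the gridline y = 0.
3. Assembling these constraints gives the stated polynomial.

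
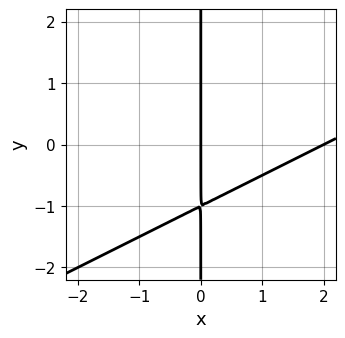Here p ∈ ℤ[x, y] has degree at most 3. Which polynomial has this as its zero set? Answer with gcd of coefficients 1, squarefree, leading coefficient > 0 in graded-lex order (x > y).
x^2 - 2*x*y - 2*x

(a) deg p = 2. No degree-1 curve has this shape.
(b) Observable constraints: the visible y-axis segment lies entirely on the curve; the x-axis gridline crossings are at x ∈ {0, 2}.
(c) Assembling these constraints gives the stated polynomial.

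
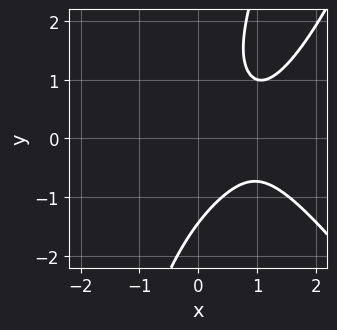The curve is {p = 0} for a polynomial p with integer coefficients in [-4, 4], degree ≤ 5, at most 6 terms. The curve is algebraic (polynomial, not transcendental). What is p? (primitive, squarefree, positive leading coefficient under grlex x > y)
(a) Degree: a generic line meets the curve in up to 4 points, so deg p = 4.
(b) Observable constraints: no x-intercept at any integer in the box.
(c) Matching integer coefficients to the picture gives p.

x^4 - 3*x*y^2 + y^3 - 2*x + 3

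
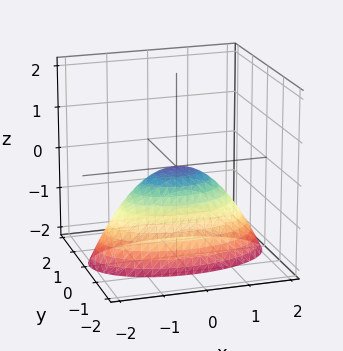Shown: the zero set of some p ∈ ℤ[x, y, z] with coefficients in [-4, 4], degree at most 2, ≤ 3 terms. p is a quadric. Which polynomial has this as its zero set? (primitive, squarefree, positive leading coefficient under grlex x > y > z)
x^2 + 3*y^2 + 2*z

First, deg p = 2. A single bowl opening along one axis; a quadric.
Next, symmetries: the x ↦ −x reflection is a symmetry, so x appears only in even powers; the y ↦ −y reflection is a symmetry, so y appears only in even powers.
Next, against the integer gridlines: it crosses the y-axis at the gridline y = 0; it crosses the x-axis at the gridline x = 0; one z-axis crossing is at z = 0.
Finally, the integer polynomial consistent with all of this is the stated p.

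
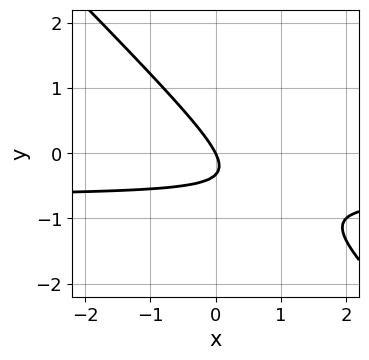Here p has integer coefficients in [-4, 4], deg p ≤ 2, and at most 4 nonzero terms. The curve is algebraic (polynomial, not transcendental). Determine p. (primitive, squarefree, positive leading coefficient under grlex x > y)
The degree is 2 — the shape is more complex than any degree-1 curve.
Reading off the gridlines: it meets the x-axis at x = 0 (among the integer gridlines); it crosses the y-axis at the gridline y = 0.
Together with the visible shape, these determine p as stated.

3*x*y + 3*y^2 + 2*x + y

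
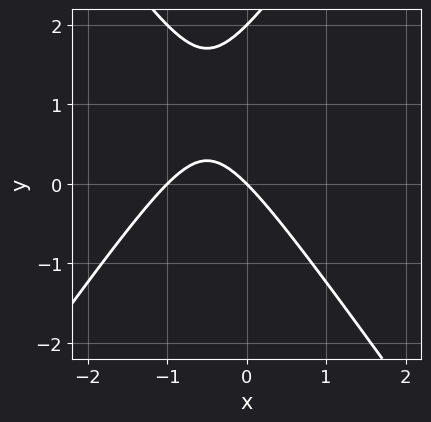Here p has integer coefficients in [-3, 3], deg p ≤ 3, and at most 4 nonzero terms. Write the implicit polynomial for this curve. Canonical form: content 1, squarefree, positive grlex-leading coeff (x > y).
The degree is 2 — a generic line meets the curve in up to 2 points.
Checking where it meets the axes: the x-axis gridline crossings are at x ∈ {-1, 0}; the y-axis gridline crossings are at y ∈ {0, 2}.
These observations pin down the coefficients.

2*x^2 - y^2 + 2*x + 2*y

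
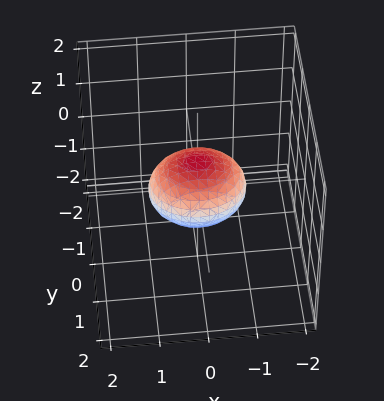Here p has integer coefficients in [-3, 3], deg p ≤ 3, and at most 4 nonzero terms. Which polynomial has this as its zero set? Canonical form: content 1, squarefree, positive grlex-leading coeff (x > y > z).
2*x^2 + 3*y^2 + 3*z^2 - 2

1. deg p = 2.
2. Symmetries: the z ↦ −z reflection is a symmetry, so z appears only in even powers; mirror symmetry x ↦ −x ⇒ only even powers of x; mirror symmetry y ↦ −y ⇒ only even powers of y.
3. Against the integer gridlines: among the integer gridlines, it crosses the x-axis at x ∈ {-1, 1}.
4. Matching integer coefficients to the picture gives p.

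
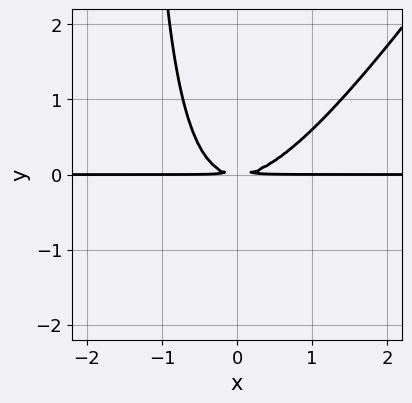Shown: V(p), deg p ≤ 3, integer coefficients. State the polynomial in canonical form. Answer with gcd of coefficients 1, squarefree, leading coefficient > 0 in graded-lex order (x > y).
3*x^2*y - 2*x*y^2 - 3*y^2

1. Degree: a generic line meets the curve in up to 3 points, so deg p = 3.
2. Against the integer gridlines: the visible x-axis segment lies entirely on the curve.
3. Putting this together gives p.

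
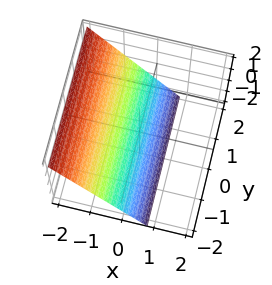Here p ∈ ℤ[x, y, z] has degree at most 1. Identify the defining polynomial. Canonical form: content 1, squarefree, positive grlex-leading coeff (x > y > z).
3*x + 2*z + 2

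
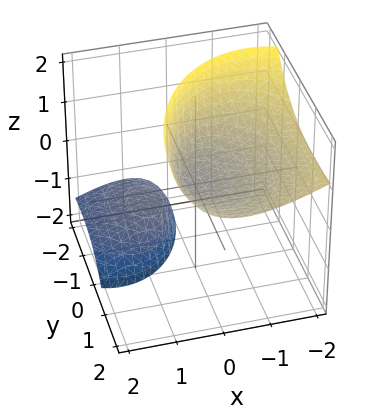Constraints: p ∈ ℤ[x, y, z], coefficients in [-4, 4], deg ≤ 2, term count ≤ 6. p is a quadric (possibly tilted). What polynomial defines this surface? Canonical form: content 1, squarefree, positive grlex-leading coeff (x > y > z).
There are 2 components. They look like related sheets of one shape, so recover p as a whole.
The degree is 2 — a generic line meets the surface in up to 2 points.
From the axis intercepts and sections: it meets the x-axis at x = 0 (among the integer gridlines); one y-axis crossing is at y = 0; one z-axis crossing is at z = 0.
These observations pin down the coefficients.

2*x^2 + 3*x*z + y^2 - 2*y*z - 2*z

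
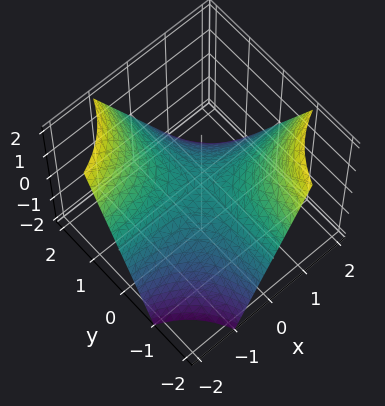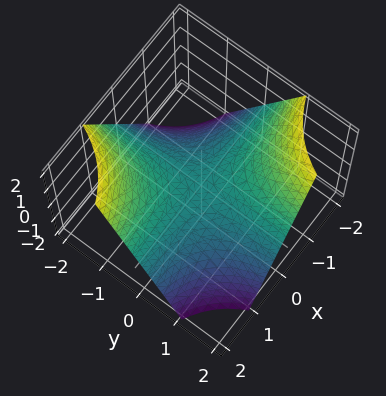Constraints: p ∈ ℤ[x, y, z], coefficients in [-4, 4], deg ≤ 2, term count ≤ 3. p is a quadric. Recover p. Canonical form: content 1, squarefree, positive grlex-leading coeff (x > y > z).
1. deg p = 2.
2. Observable constraints: the visible y-axis segment lies entirely on the surface; one z-axis crossing is at z = 0; every point of the x-axis in the box is on the surface.
3. Together with the visible shape, these determine p as stated.

x*y + z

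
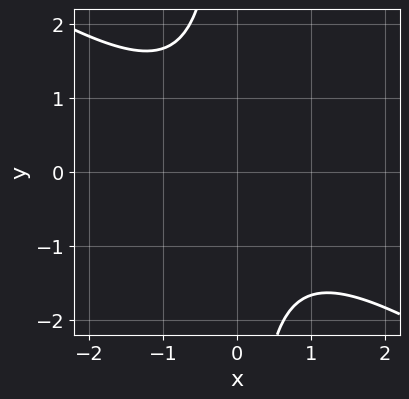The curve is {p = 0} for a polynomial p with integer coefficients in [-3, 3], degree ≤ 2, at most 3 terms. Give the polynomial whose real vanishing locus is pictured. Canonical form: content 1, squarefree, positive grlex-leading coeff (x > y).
The degree is 2 — a generic line meets the curve in up to 2 points.
Checking where it meets the axes: no y-intercept at any integer in the box; it misses every integer gridline on the x-axis.
The integer polynomial consistent with all of this is the stated p.

2*x^2 + 3*x*y + 3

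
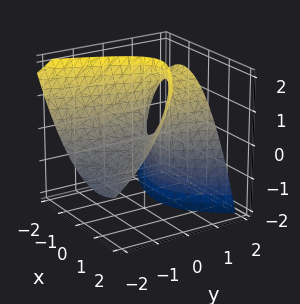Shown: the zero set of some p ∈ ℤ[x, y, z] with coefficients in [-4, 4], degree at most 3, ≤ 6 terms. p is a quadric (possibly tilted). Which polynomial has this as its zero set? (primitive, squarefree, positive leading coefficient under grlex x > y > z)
(a) deg p = 2. A generic line meets the surface in up to 2 points.
(b) Reading off the gridlines: it crosses the z-axis at the gridline z = 0; it crosses the x-axis at the gridline x = 0; one y-axis crossing is at y = 0.
(c) Together with the visible shape, these determine p as stated.

2*x^2 + 2*x*y - y^2 + 3*y*z - 2*z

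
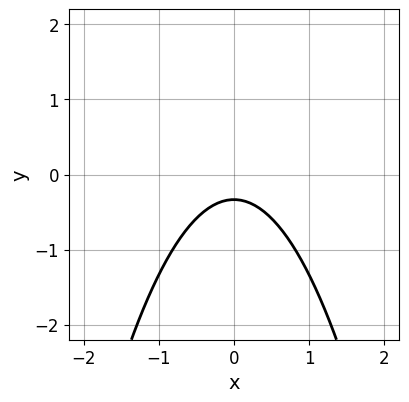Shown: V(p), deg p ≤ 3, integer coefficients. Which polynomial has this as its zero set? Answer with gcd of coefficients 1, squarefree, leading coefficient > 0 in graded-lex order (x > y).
3*x^2 + 3*y + 1

(a) The degree is 2 — a generic line meets the curve in up to 2 points.
(b) Symmetries: the x ↦ −x reflection is a symmetry, so x appears only in even powers.
(c) Against the integer gridlines: it misses every integer gridline on the x-axis.
(d) Together with the visible shape, these determine p as stated.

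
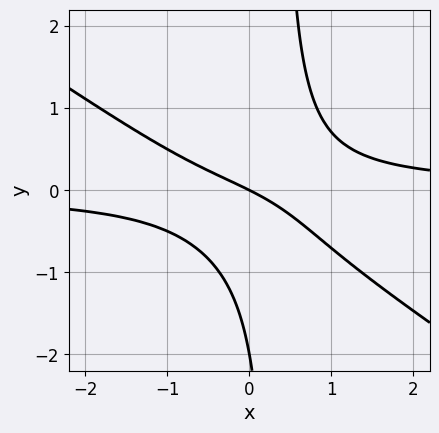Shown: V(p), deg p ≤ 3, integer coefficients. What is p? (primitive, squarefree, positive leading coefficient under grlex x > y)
First, degree: no degree-2 curve has this shape, so deg p = 3.
Next, checking where it meets the axes: it meets the x-axis at x = 0 (among the integer gridlines); among the integer gridlines, it crosses the y-axis at y ∈ {-2, 0}.
Finally, matching integer coefficients to the picture gives p.

2*x^2*y + 3*x*y^2 - y^2 - x - 2*y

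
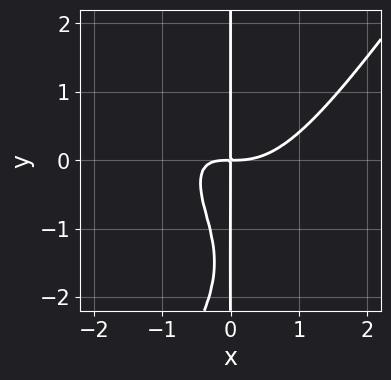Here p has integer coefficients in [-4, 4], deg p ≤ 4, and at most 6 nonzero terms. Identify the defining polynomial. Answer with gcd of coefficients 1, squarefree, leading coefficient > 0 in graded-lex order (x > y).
3*x^4 - x*y^3 - 3*x^2*y - 3*x*y^2 - 3*x*y

First, deg p = 4.
Next, observable constraints: every point of the y-axis in the box is on the curve.
Finally, these observations pin down the coefficients.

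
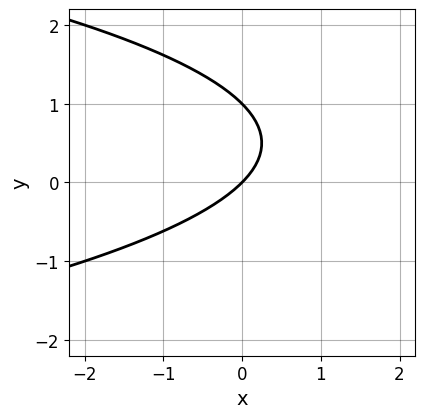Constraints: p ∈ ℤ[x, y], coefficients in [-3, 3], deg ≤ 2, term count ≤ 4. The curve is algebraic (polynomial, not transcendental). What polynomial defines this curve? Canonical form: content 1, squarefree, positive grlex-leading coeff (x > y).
y^2 + x - y

First, degree: no degree-1 curve has this shape, so deg p = 2.
Next, checking where it meets the axes: it meets the x-axis at x = 0 (among the integer gridlines); among the integer gridlines, it crosses the y-axis at y ∈ {0, 1}.
Finally, solving for integer coefficients yields p as stated.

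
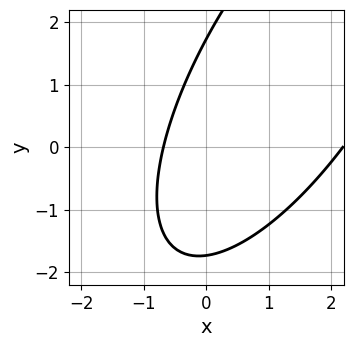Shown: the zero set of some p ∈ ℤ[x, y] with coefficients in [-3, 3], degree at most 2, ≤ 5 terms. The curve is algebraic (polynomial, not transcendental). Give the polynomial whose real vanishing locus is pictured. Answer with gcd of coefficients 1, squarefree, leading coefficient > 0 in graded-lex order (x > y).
deg p = 2. A generic line meets the curve in up to 2 points.
Matching integer coefficients to the picture gives p.

2*x^2 - 2*x*y + y^2 - 3*x - 3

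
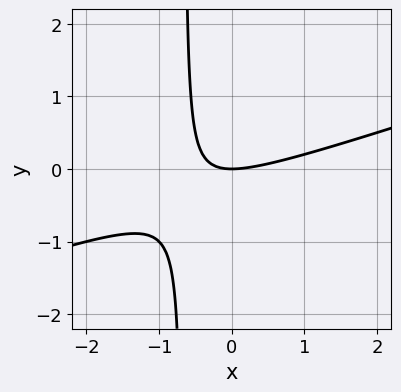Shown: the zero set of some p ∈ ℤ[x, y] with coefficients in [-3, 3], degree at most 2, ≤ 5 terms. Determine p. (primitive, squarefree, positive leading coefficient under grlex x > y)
x^2 - 3*x*y - 2*y

(a) deg p = 2. No degree-1 curve has this shape.
(b) From the visible intercepts: it crosses the x-axis at the gridline x = 0; it meets the y-axis at y = 0 (among the integer gridlines).
(c) Putting this together gives p.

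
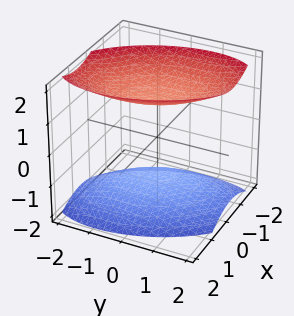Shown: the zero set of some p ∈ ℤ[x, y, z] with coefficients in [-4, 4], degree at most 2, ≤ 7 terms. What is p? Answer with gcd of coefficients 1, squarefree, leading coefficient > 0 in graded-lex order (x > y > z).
I count 2 distinct pieces. They look like related sheets of one shape, so recover p as a whole.
Degree: no degree-1 surface has this shape, so deg p = 2.
Checking where it meets the axes: it misses every integer gridline on the y-axis; no x-intercept at any integer in the box.
Together with the visible shape, these determine p as stated.

2*x^2 + x*y + y^2 - 2*z^2 + 3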